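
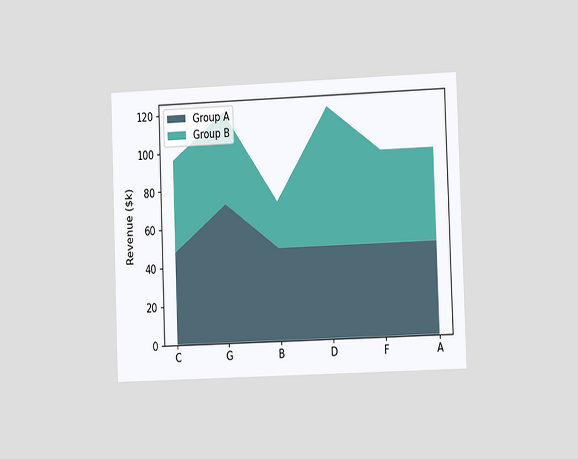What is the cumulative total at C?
The chart is tilted about 2° counter-clockwise and viewed slightly from the right. The stacked total at C reaches $96k.

$96k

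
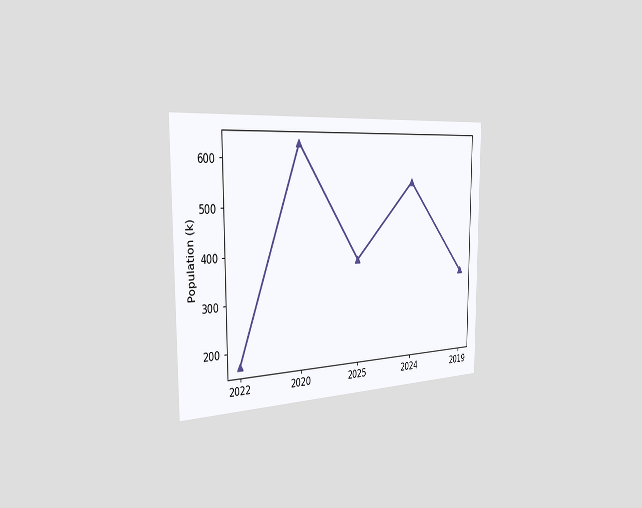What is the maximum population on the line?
630k

The chart is viewed slightly from the left. The highest point is at 2020, and reading across to the y-axis gives 630k.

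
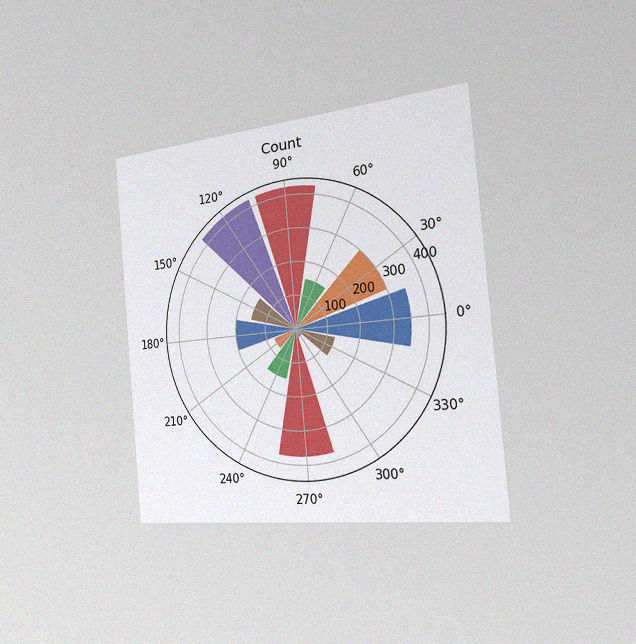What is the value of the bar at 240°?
150

The chart is tilted about 5° counter-clockwise and viewed slightly from the right, with some photo noise. The bar at 240° reaches 150 on the radial axis.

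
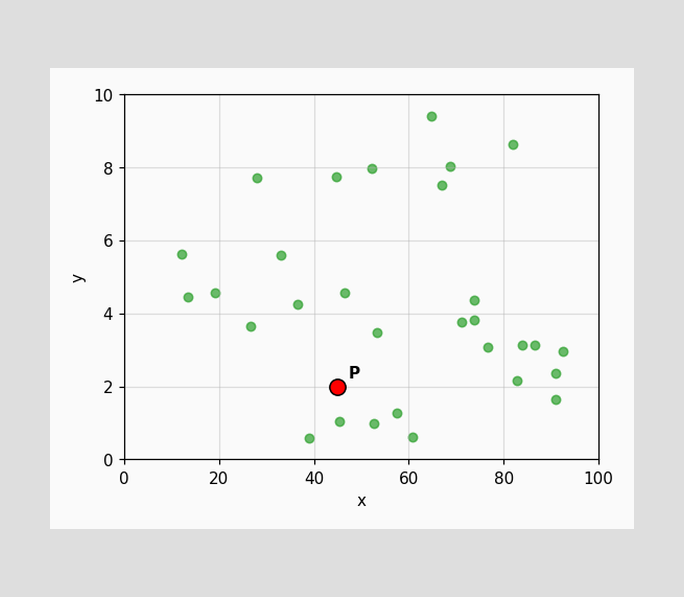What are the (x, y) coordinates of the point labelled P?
(45, 2)

Following the gridlines from P to each axis, P sits at (45, 2).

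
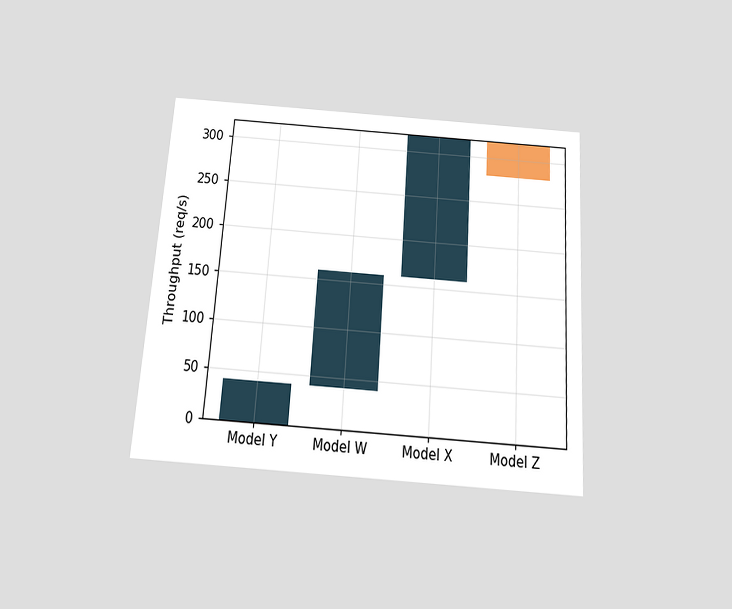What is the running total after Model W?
The chart is tilted about 4° clockwise and viewed slightly from below. After Model W the running total reaches 160req/s.

160req/s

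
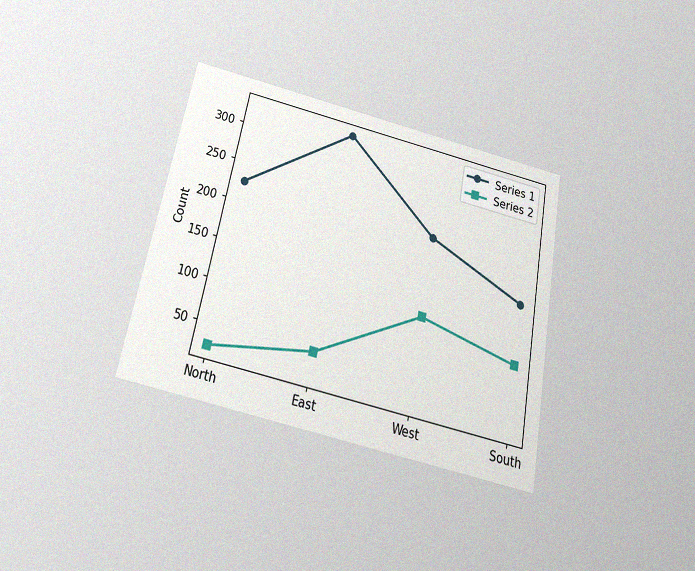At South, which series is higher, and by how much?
The chart is tilted about 11° clockwise and viewed slightly from below, with some photo noise. At South, Series 1 sits above the other line by 75.

Series 1, by 75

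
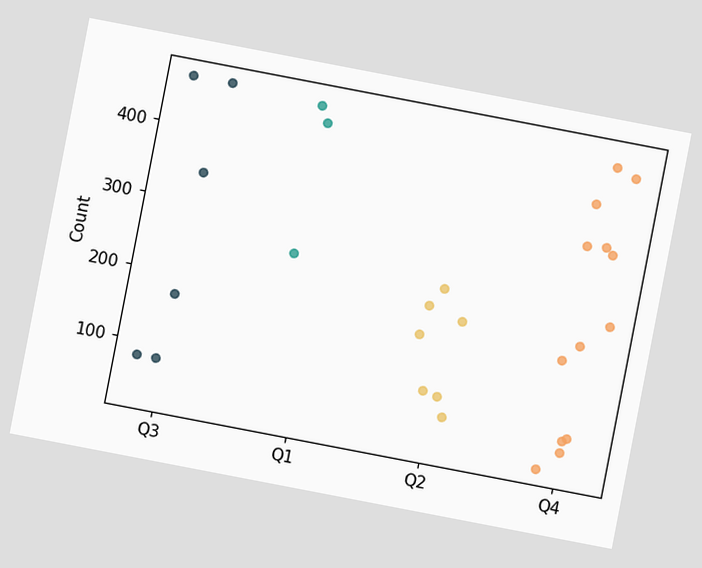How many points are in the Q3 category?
The chart is tilted about 11° clockwise. Counting the markers in the Q3 column gives 6.

6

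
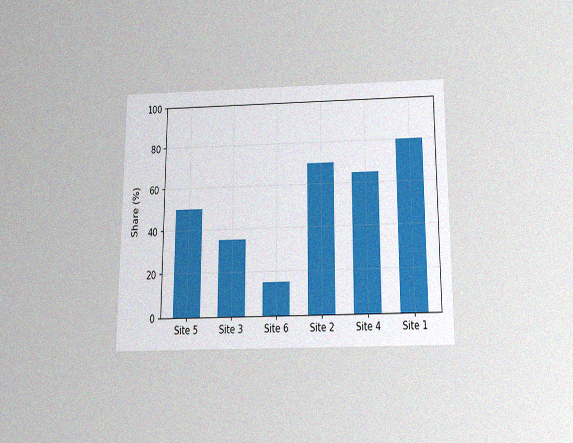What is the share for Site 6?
15%

The chart is viewed slightly from below, with some photo noise. Reading along the chart's y-axis, the Site 6 bar reaches 15%.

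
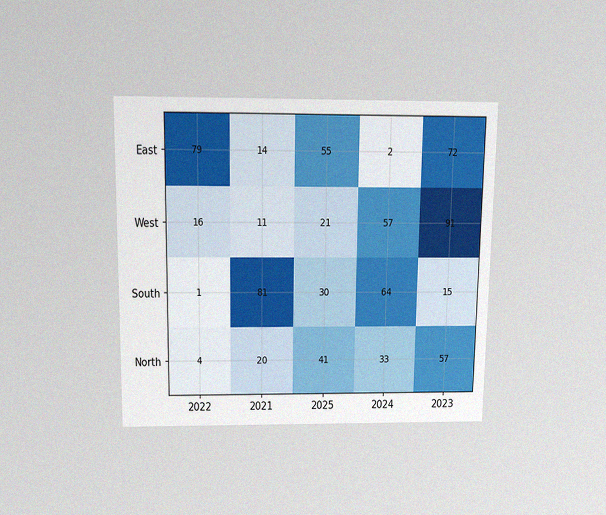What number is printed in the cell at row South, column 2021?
The chart is viewed slightly from above, with some photo noise. The (South, 2021) cell reads 81.

81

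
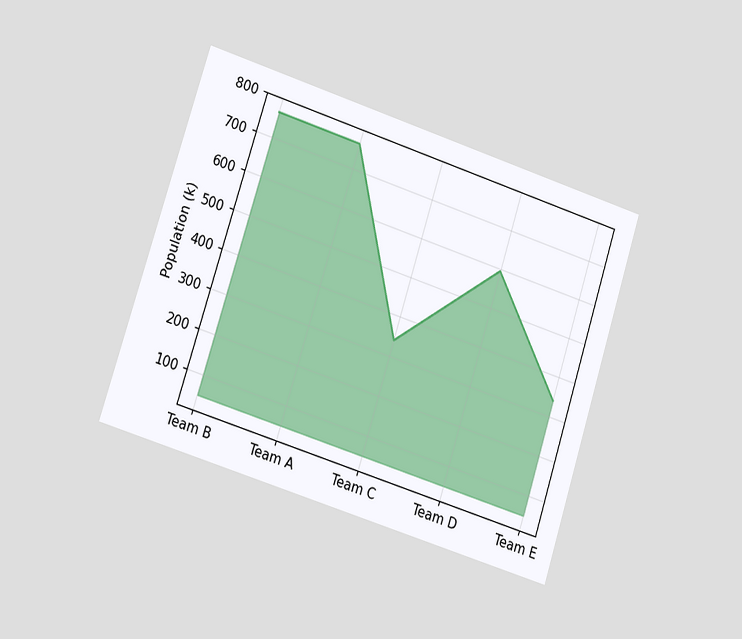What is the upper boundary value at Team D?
The chart is tilted about 18° clockwise and viewed at a slight angle. At Team D the upper boundary is at 595k.

595k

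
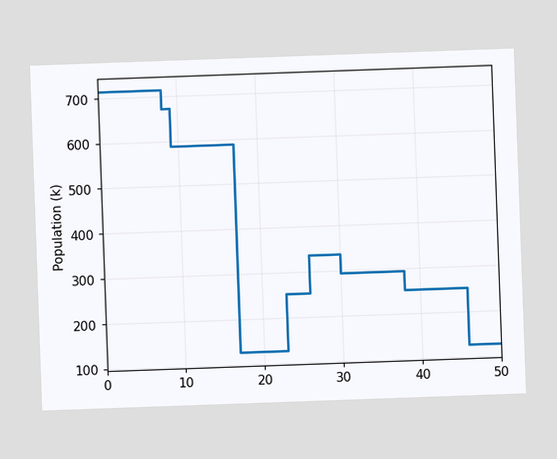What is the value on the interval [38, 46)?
252k

The chart is tilted about 2° counter-clockwise. On [38, 46) the step sits at 252k.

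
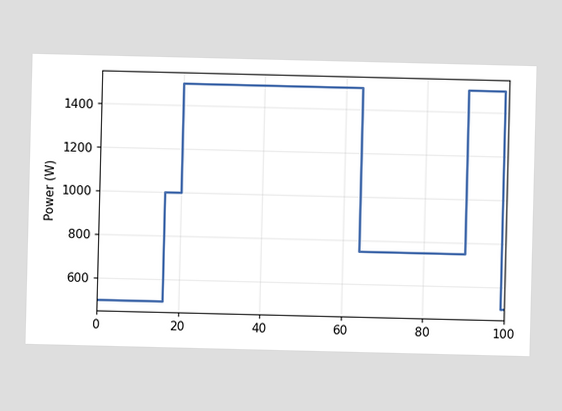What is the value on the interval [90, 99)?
1500W

On [90, 99) the step sits at 1500W.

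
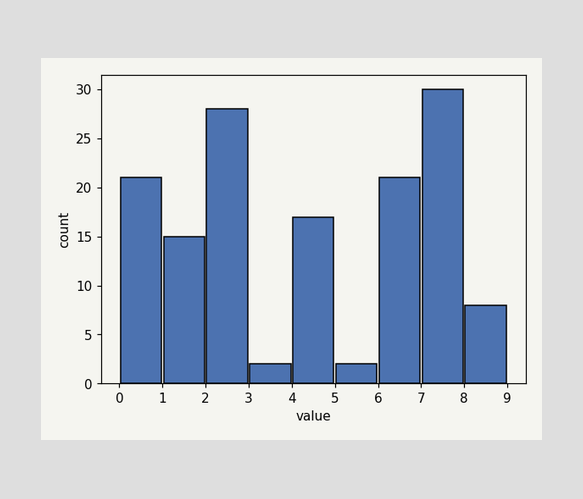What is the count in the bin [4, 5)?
17

The [4, 5) bin has height 17.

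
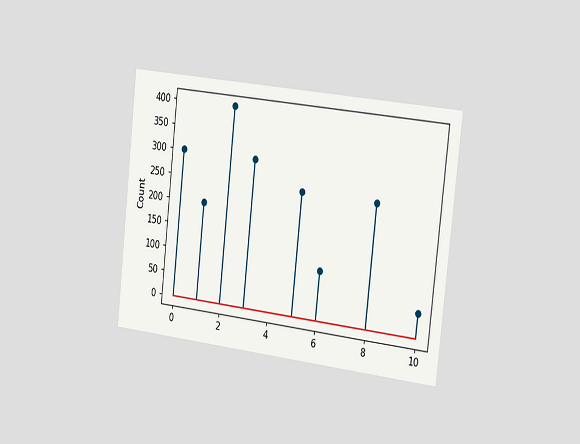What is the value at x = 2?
400

The chart is tilted about 6° clockwise and viewed slightly from the right. The stem at x=2 reaches 400.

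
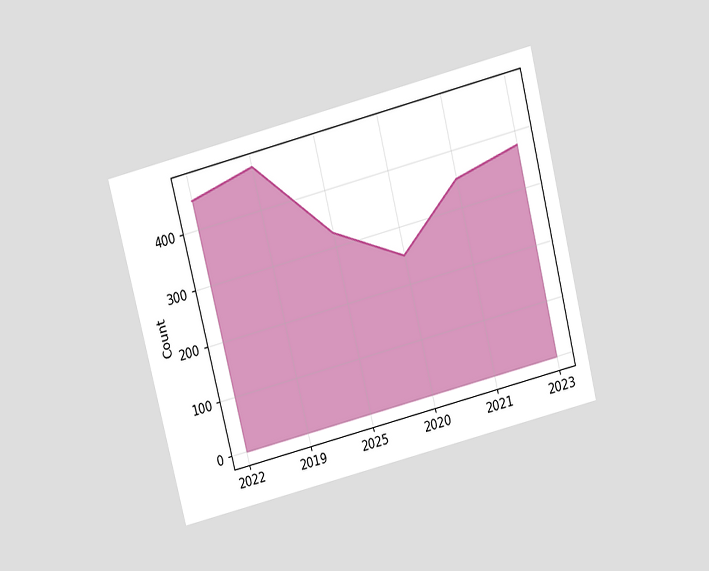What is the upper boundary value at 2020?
250

The chart is tilted about 14° counter-clockwise and viewed slightly from above. At 2020 the upper boundary is at 250.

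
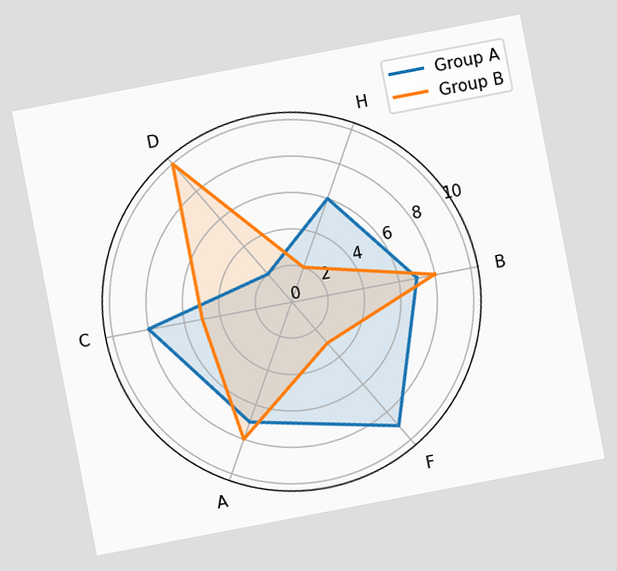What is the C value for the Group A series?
8

The chart is tilted about 11° counter-clockwise. On the C axis, Group A reaches 8.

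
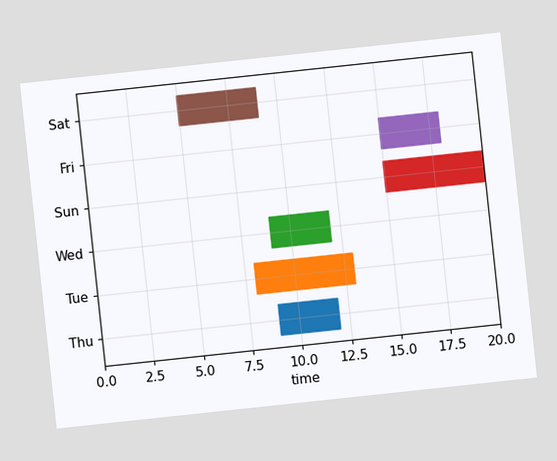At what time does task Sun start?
The chart is tilted about 6° counter-clockwise. The Sun bar begins at t=15.

15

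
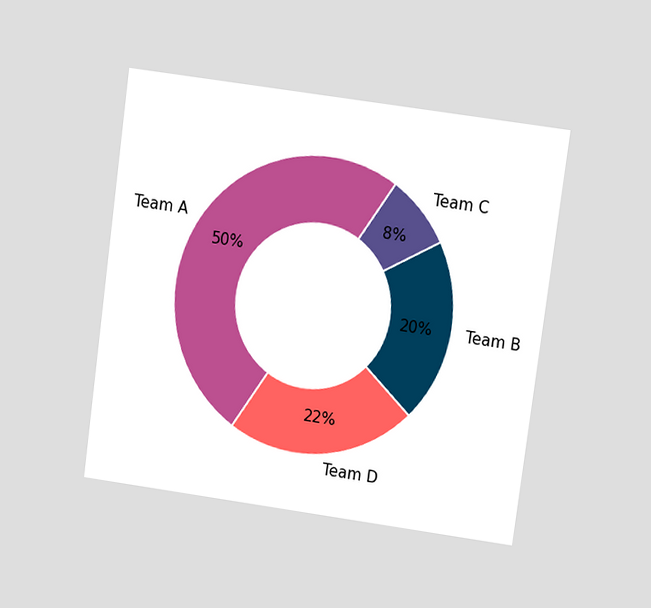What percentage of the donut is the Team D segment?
The chart is tilted about 8° clockwise and viewed at a slight angle. The Team D segment takes up 22% of the ring.

22%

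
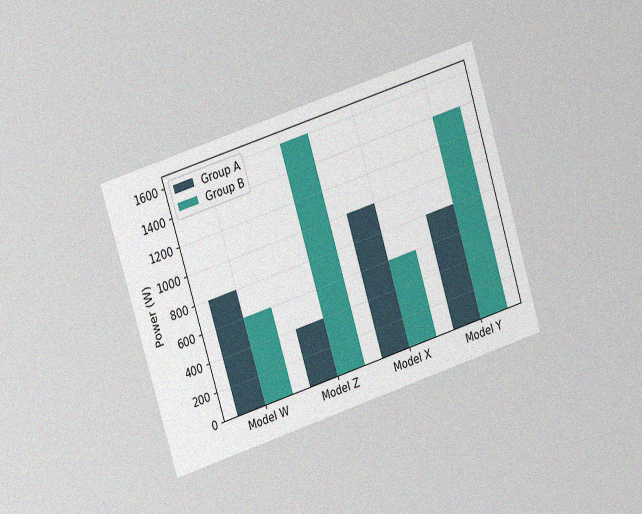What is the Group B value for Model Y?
The chart is tilted about 17° counter-clockwise and viewed at a slight angle, with some photo noise. The Group B bar at Model Y reaches 1400W on the y-axis.

1400W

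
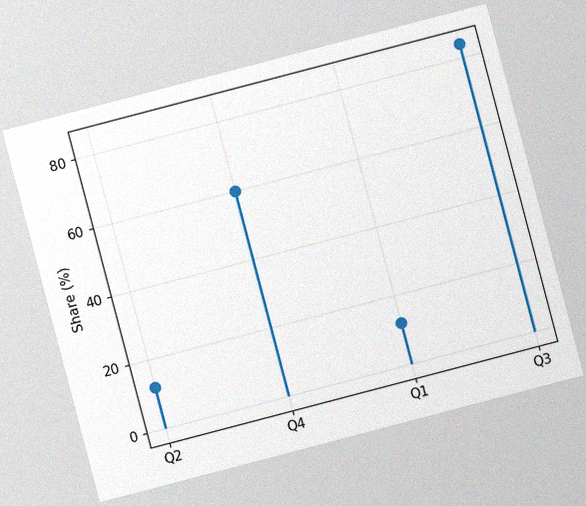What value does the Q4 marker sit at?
60%

The chart is tilted about 15° counter-clockwise, with some photo noise. The Q4 marker sits at 60%.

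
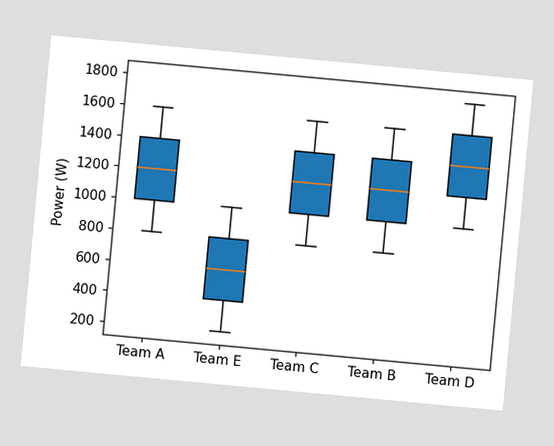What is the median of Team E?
600W

The chart is tilted about 5° clockwise. The median line in the Team E box sits at 600W.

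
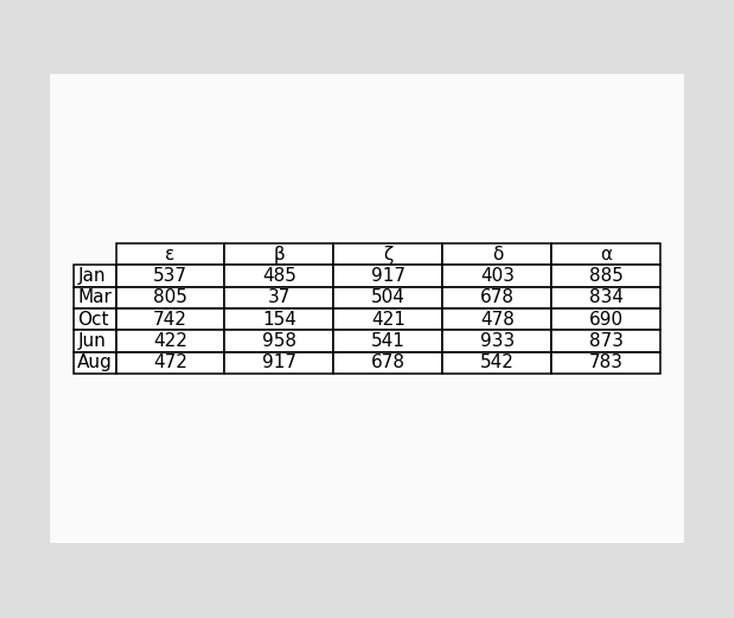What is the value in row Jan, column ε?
The (Jan, ε) cell reads 537.

537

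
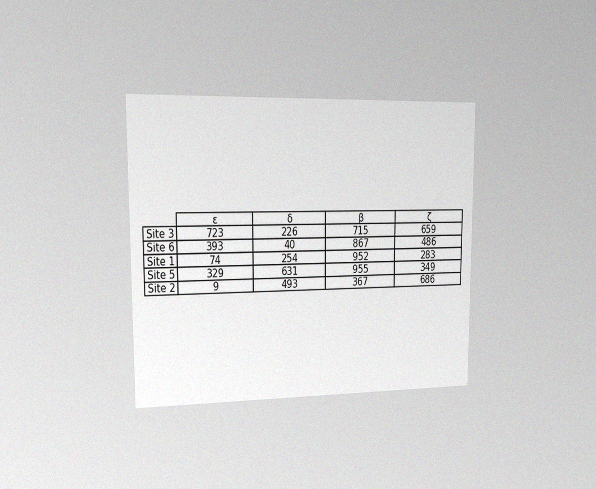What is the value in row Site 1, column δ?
The chart is viewed slightly from the left, with some photo noise. The (Site 1, δ) cell reads 254.

254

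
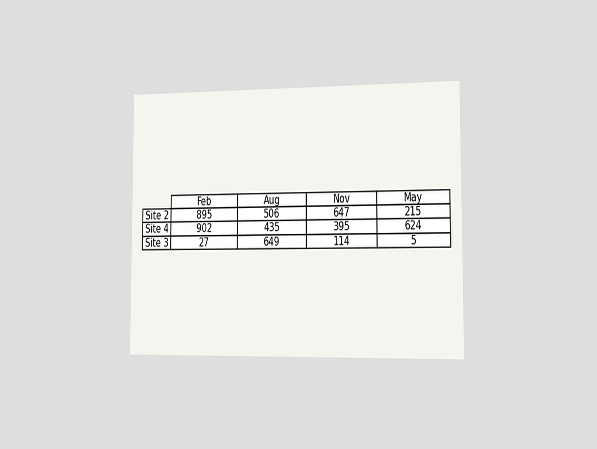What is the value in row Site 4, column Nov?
The chart is viewed slightly from the right. The (Site 4, Nov) cell reads 395.

395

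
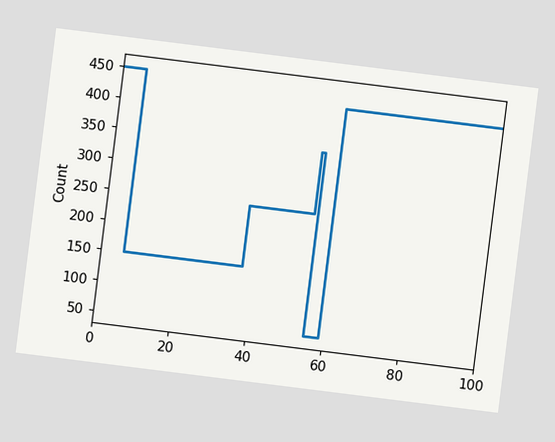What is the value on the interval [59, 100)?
The chart is tilted about 7° clockwise. On [59, 100) the step sits at 425.

425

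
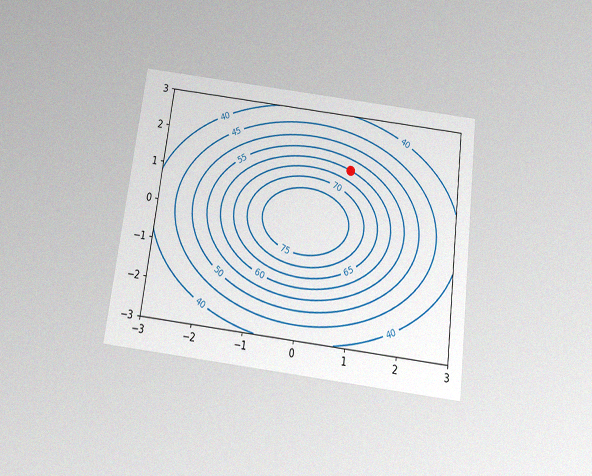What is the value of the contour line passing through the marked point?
60

The chart is tilted about 7° clockwise and viewed slightly from below, with some photo noise. The marked point sits on the contour labelled 60.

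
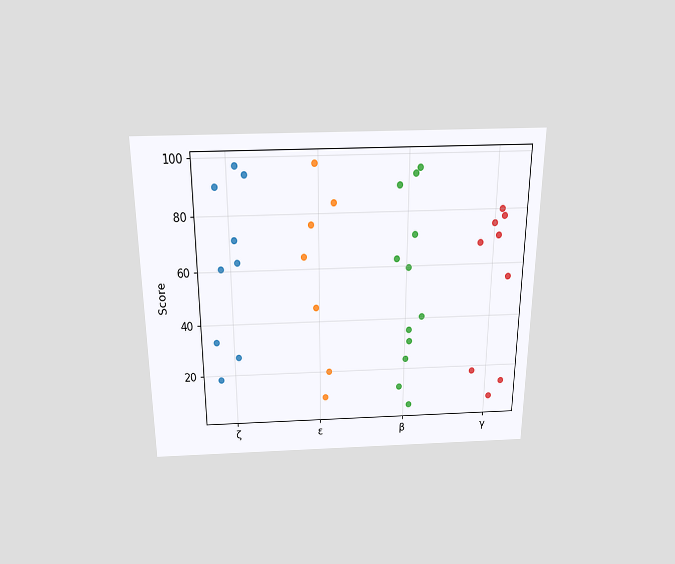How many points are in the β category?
12

The chart is viewed slightly from above. Counting the markers in the β column gives 12.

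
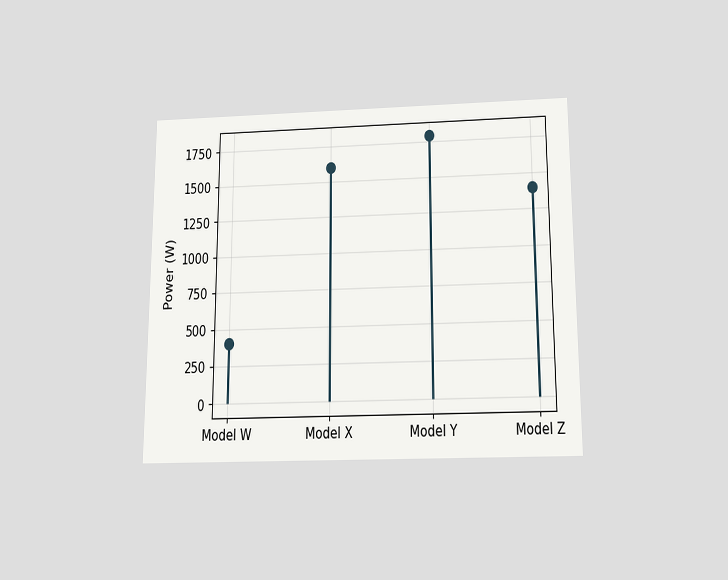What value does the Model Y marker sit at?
1800W

The chart is viewed slightly from below. The Model Y marker sits at 1800W.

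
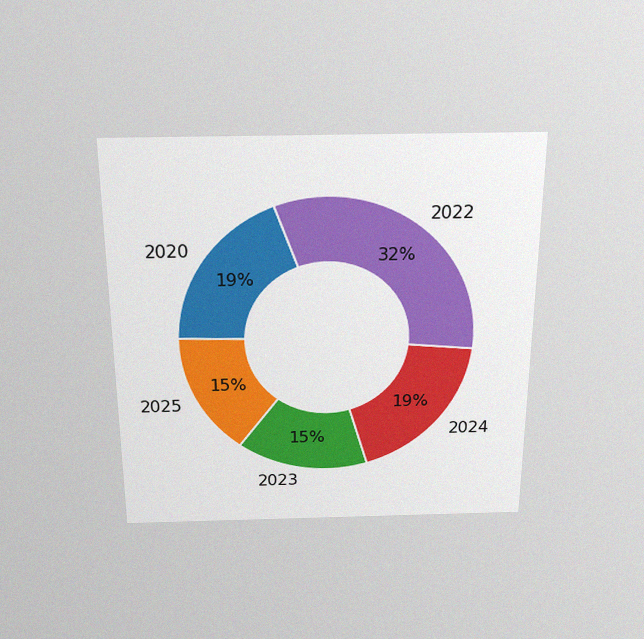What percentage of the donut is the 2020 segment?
The chart is viewed slightly from above, with some photo noise. The 2020 segment takes up 19% of the ring.

19%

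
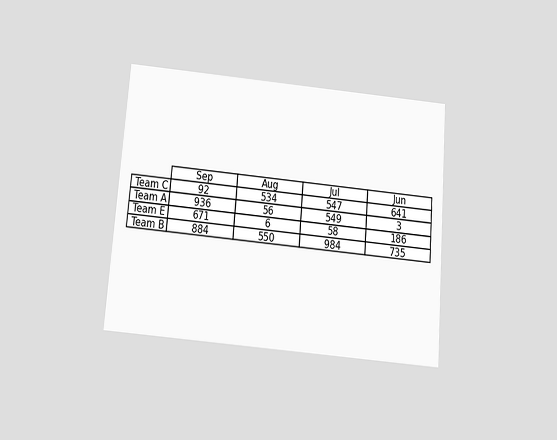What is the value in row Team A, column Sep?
The chart is tilted about 5° clockwise and viewed slightly from below. The (Team A, Sep) cell reads 936.

936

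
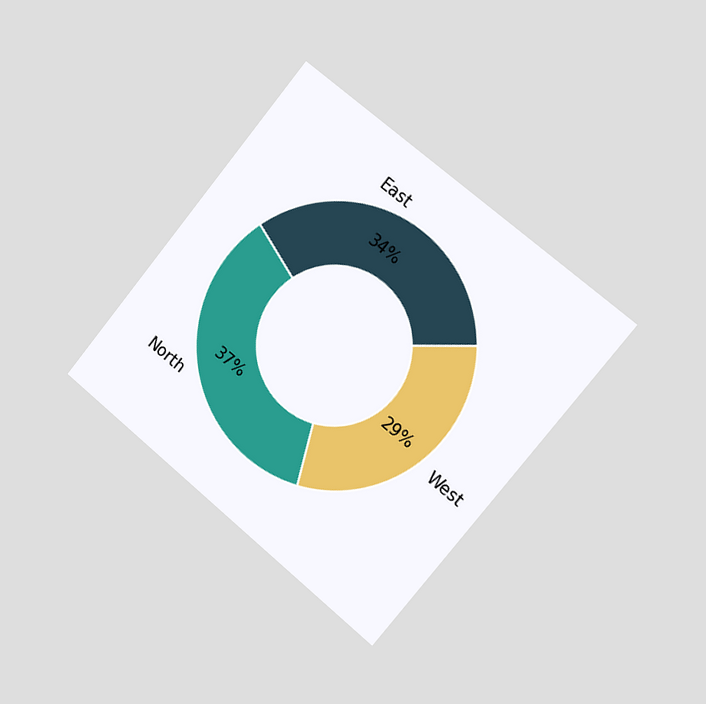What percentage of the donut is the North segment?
The chart is tilted about 39° clockwise and viewed slightly from the right. The North segment takes up 37% of the ring.

37%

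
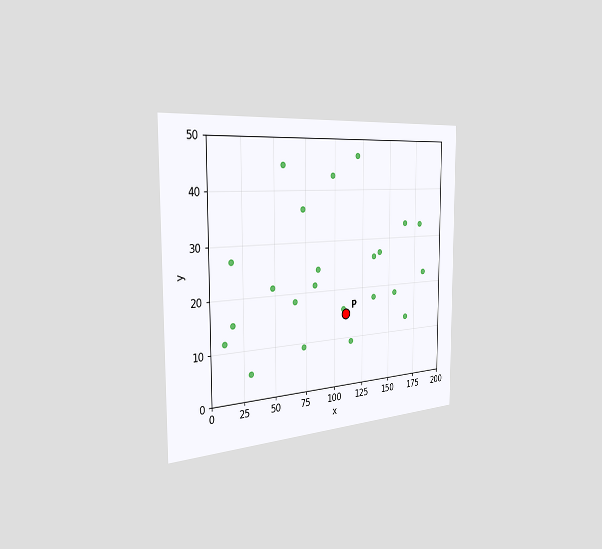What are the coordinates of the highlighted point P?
(110, 15)

The chart is viewed slightly from the left. Following the gridlines from P to each axis, P sits at (110, 15).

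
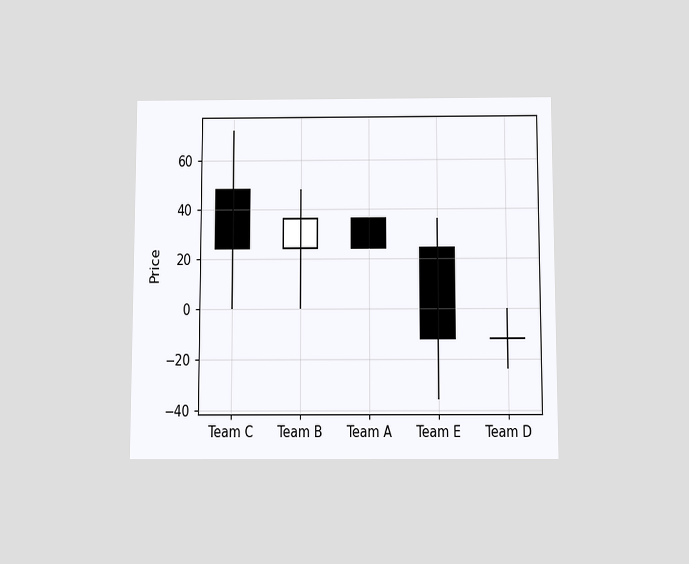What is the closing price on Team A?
The chart is viewed slightly from below. The Team A candle closes at 24.

24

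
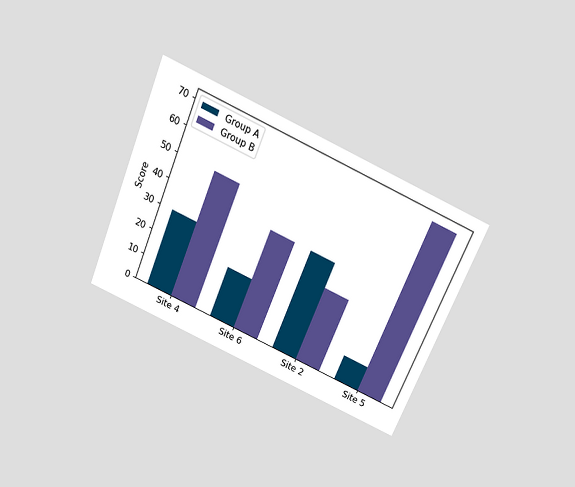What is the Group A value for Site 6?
The chart is tilted about 23° clockwise and viewed slightly from above. The Group A bar at Site 6 reaches 20 on the y-axis.

20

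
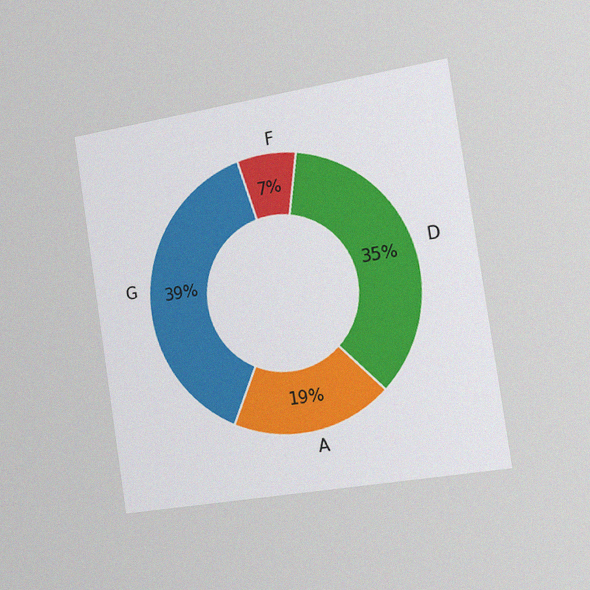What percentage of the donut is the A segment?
19%

The chart is tilted about 9° counter-clockwise and viewed slightly from the right, with some photo noise. The A segment takes up 19% of the ring.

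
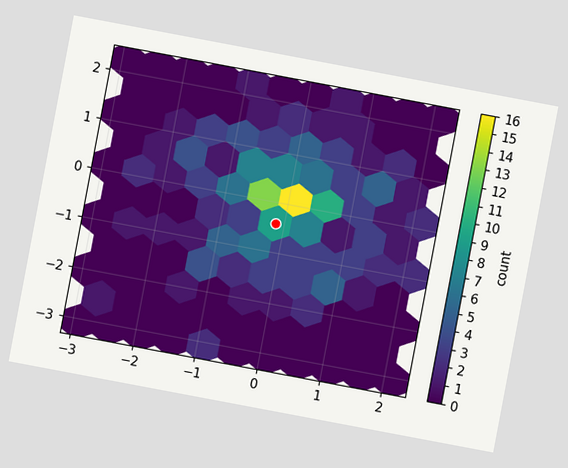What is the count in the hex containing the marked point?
9

The chart is tilted about 11° clockwise. The marked hex reads 9 on the colorbar.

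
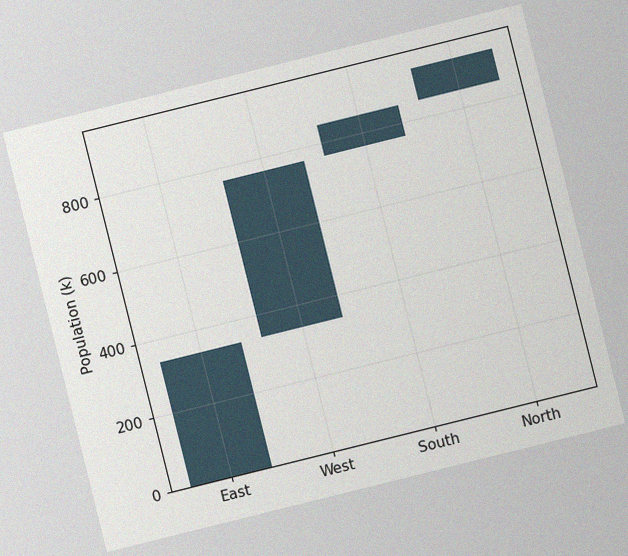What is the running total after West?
765k

The chart is tilted about 14° counter-clockwise, with some photo noise. After West the running total reaches 765k.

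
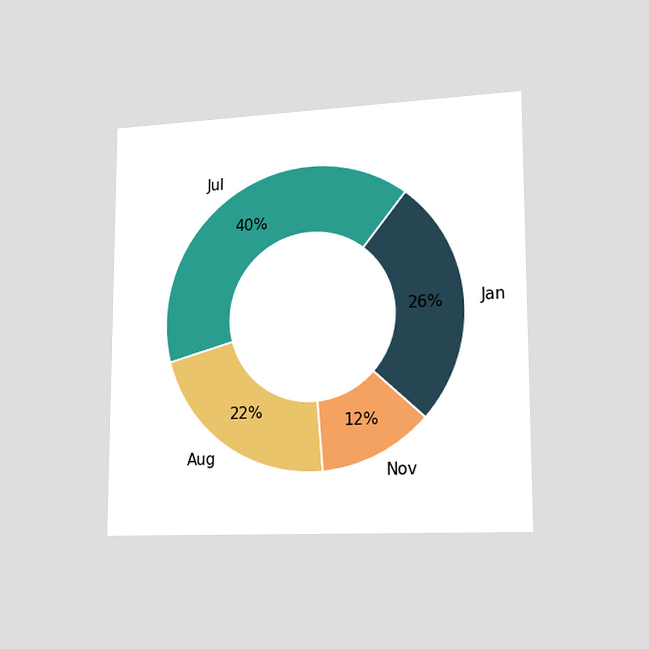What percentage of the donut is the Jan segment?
The chart is viewed slightly from the right. The Jan segment takes up 26% of the ring.

26%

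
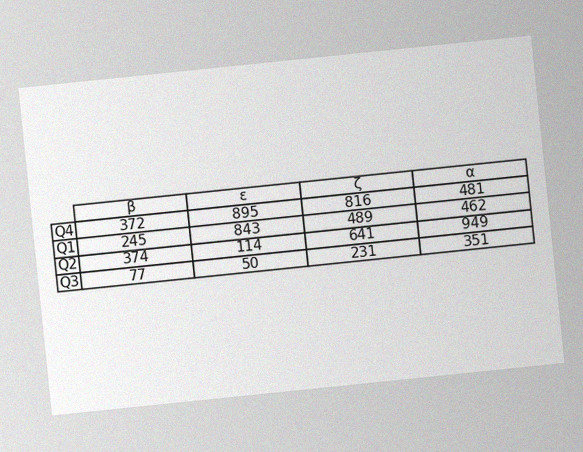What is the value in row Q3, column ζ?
The chart is tilted about 6° counter-clockwise, with some photo noise. The (Q3, ζ) cell reads 231.

231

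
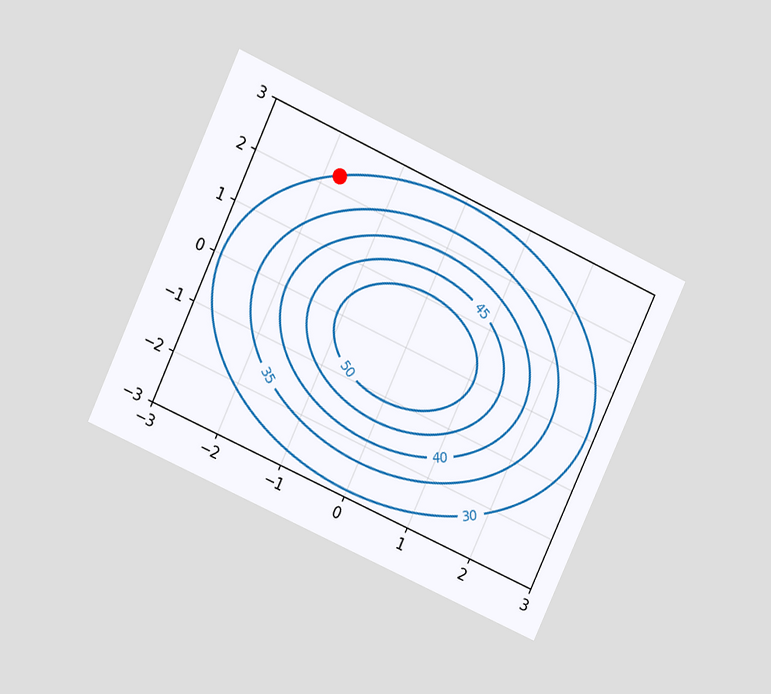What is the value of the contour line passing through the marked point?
The chart is tilted about 25° clockwise and viewed at a slight angle. The marked point sits on the contour labelled 30.

30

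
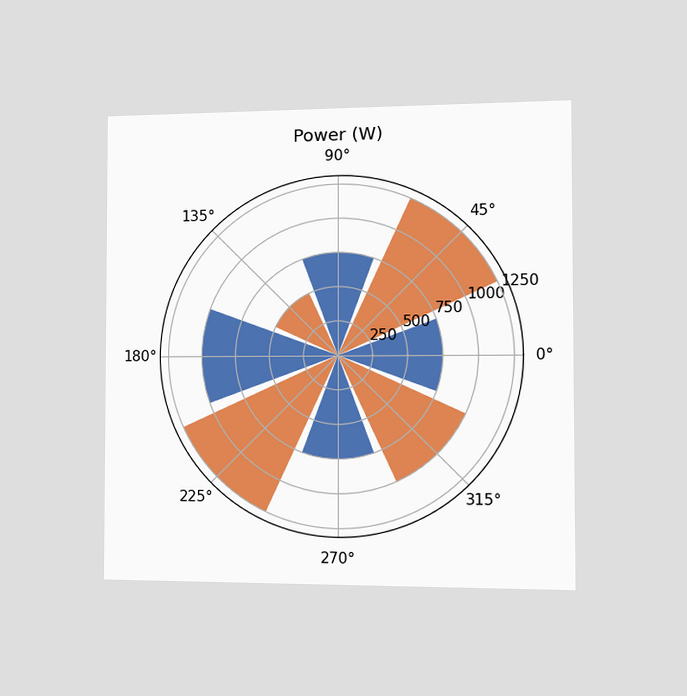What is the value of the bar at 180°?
The chart is viewed slightly from the right. The bar at 180° reaches 1000W on the radial axis.

1000W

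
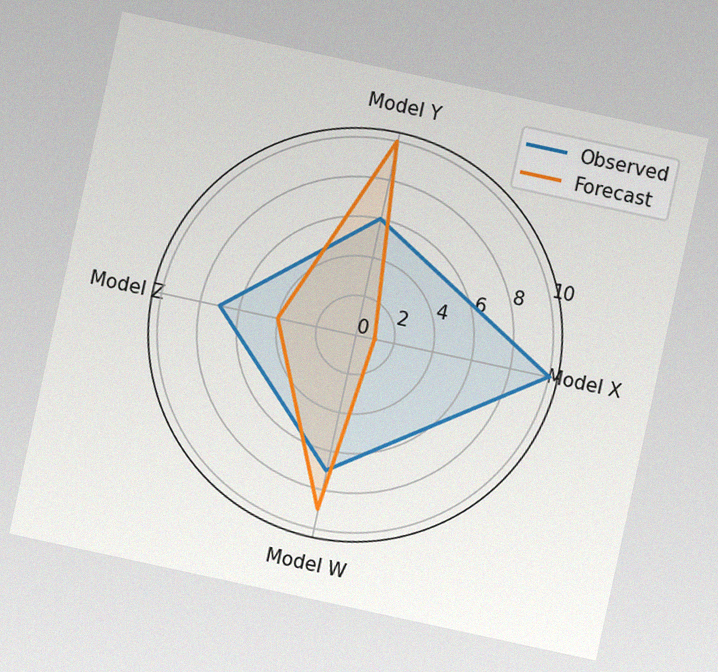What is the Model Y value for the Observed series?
The chart is tilted about 12° clockwise, with some photo noise. On the Model Y axis, Observed reaches 6.

6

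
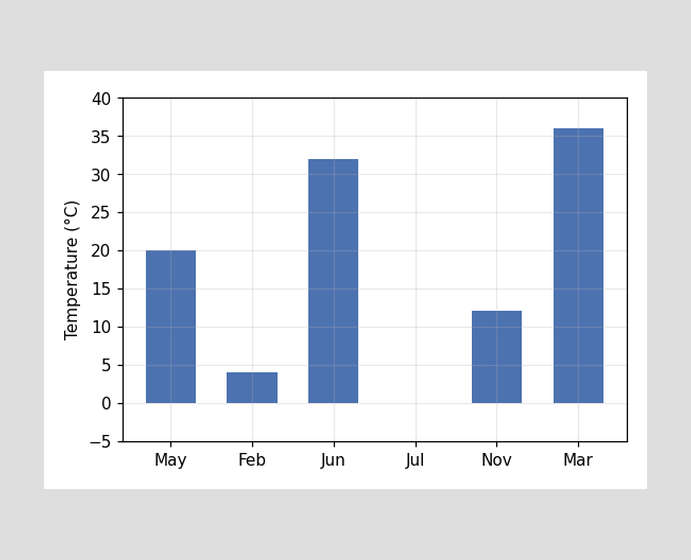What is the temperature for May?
20°C

Reading along the chart's y-axis, the May bar reaches 20°C.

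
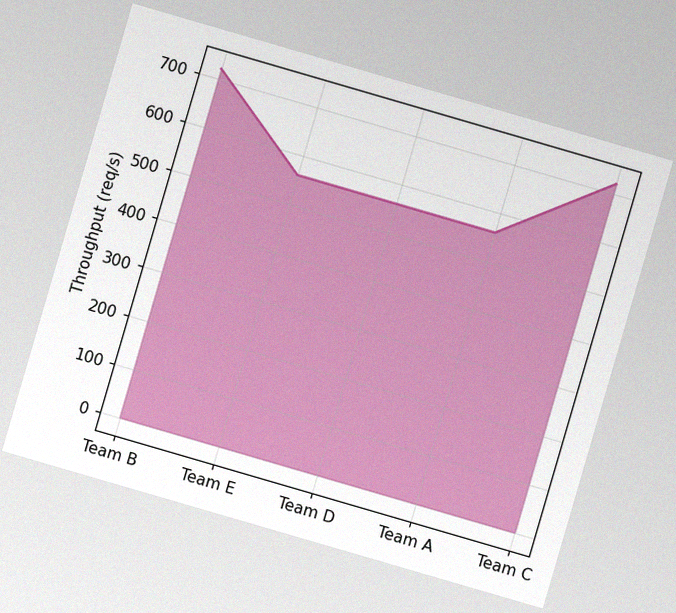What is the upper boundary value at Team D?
The chart is tilted about 16° clockwise, with some photo noise. At Team D the upper boundary is at 560req/s.

560req/s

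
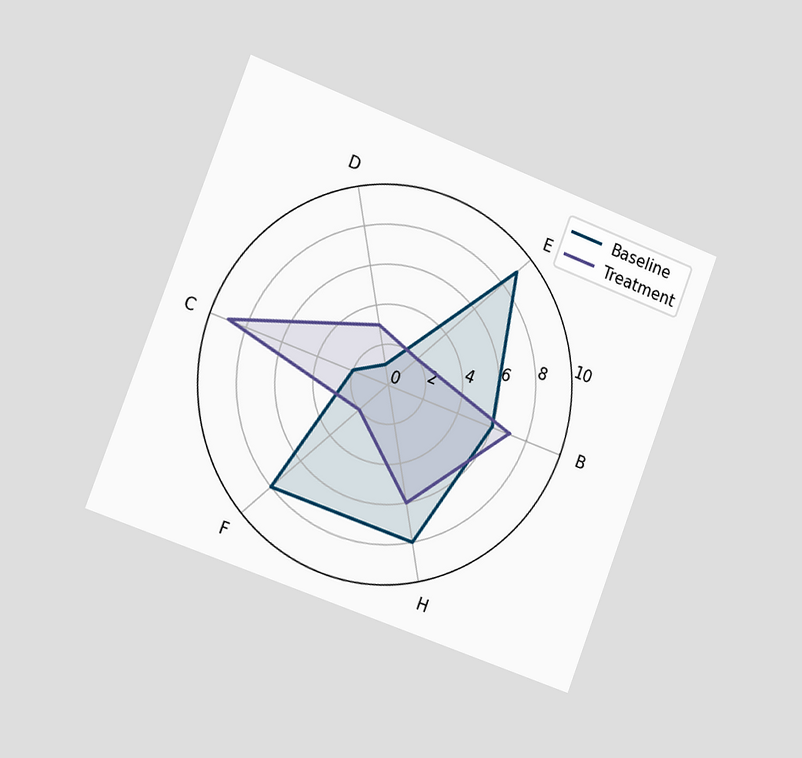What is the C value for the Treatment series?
The chart is tilted about 21° clockwise and viewed slightly from the left. On the C axis, Treatment reaches 9.

9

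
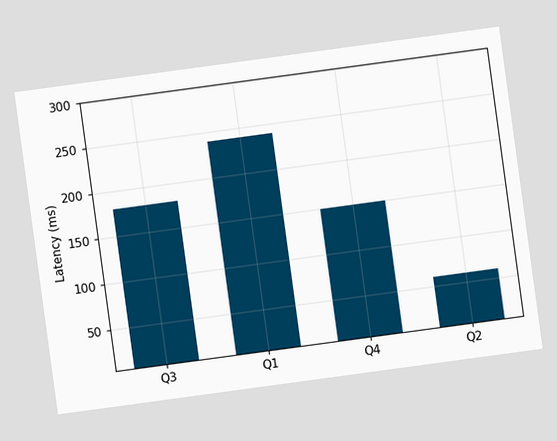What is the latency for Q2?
The chart is tilted about 8° counter-clockwise. Reading along the chart's y-axis, the Q2 bar reaches 60ms.

60ms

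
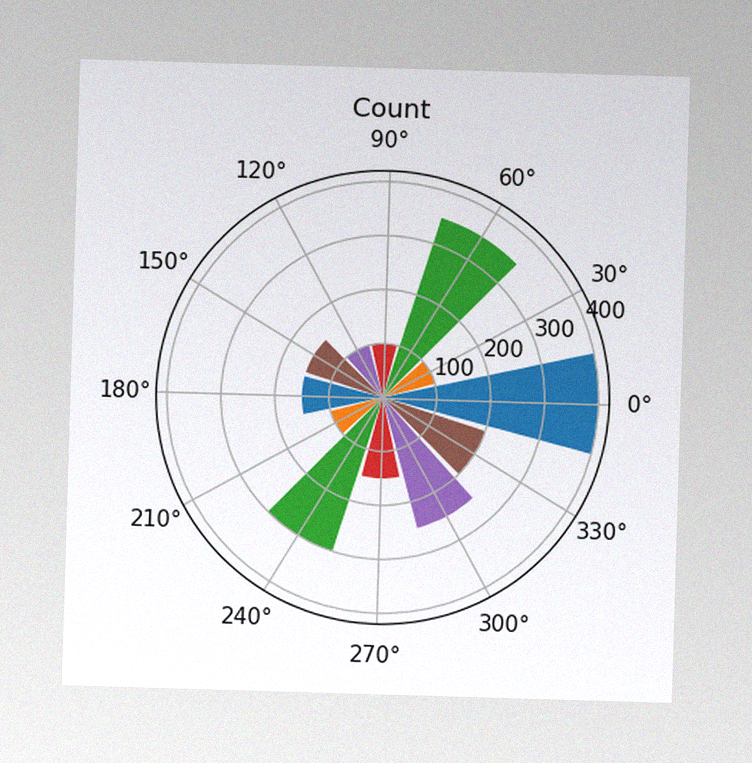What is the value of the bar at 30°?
100

The image has some photo noise and uneven lighting. The bar at 30° reaches 100 on the radial axis.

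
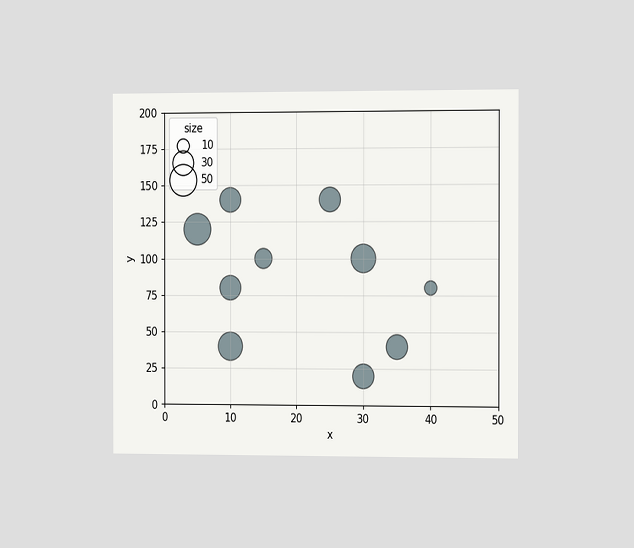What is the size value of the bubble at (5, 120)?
The chart is viewed slightly from the right. Matching the bubble at (5, 120) against the size legend gives 50.

50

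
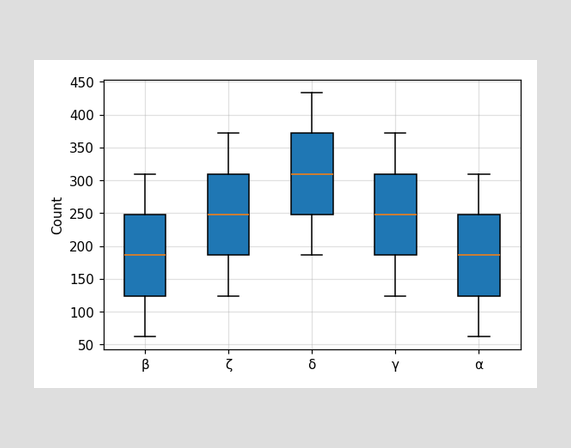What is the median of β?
186

The median line in the β box sits at 186.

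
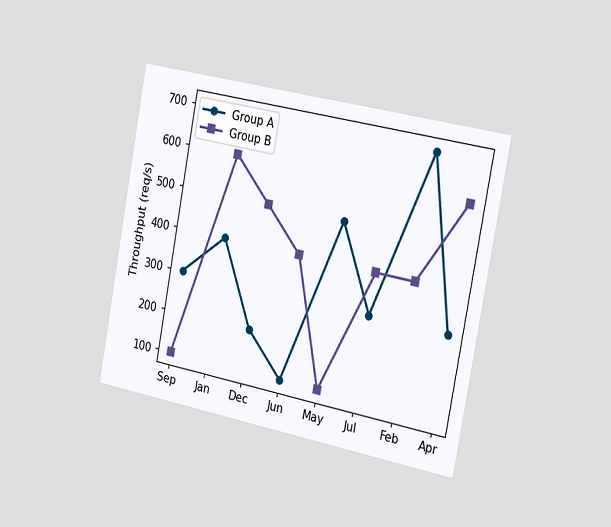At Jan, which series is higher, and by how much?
Group B, by 200req/s

The chart is tilted about 11° clockwise and viewed slightly from the right. At Jan, Group B sits above the other line by 200req/s.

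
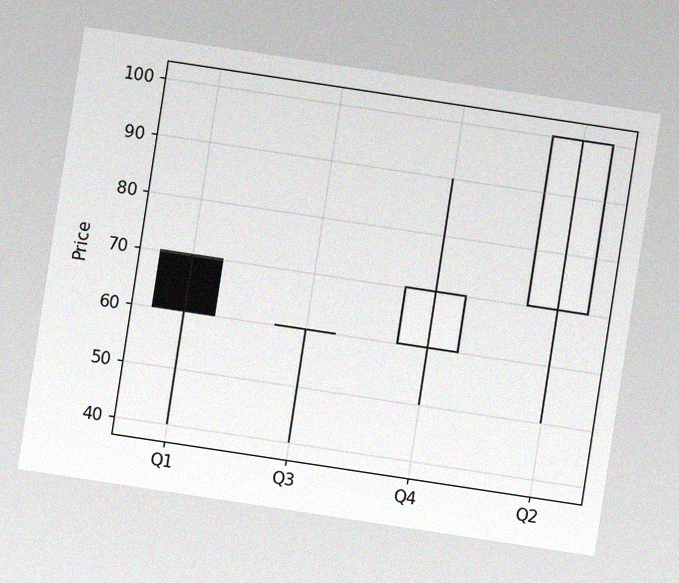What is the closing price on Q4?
70

The chart is tilted about 9° clockwise, with some photo noise. The Q4 candle closes at 70.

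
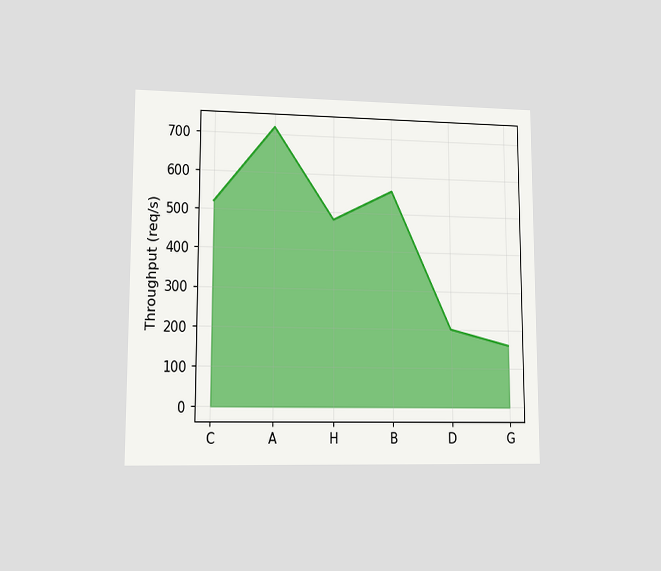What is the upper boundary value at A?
The chart is viewed at a slight angle. At A the upper boundary is at 720req/s.

720req/s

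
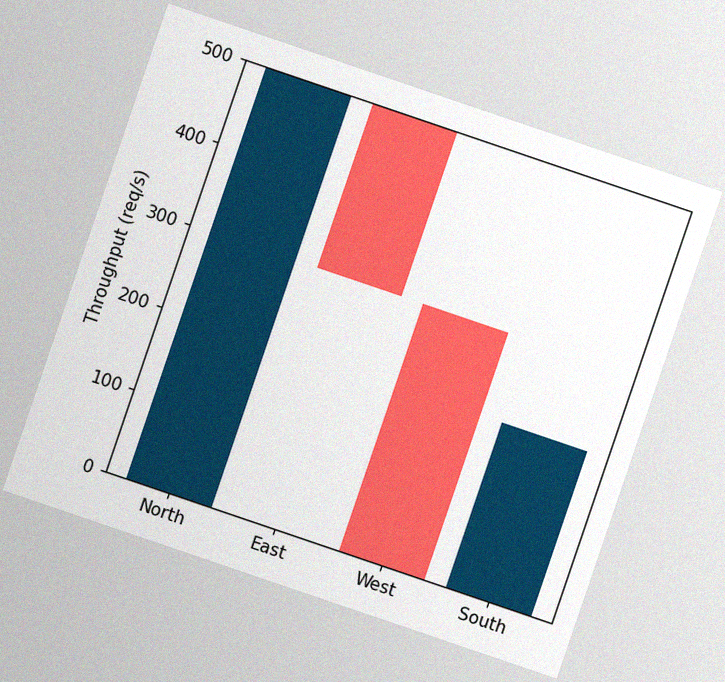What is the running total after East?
300req/s

The chart is tilted about 19° clockwise, with some photo noise. After East the running total reaches 300req/s.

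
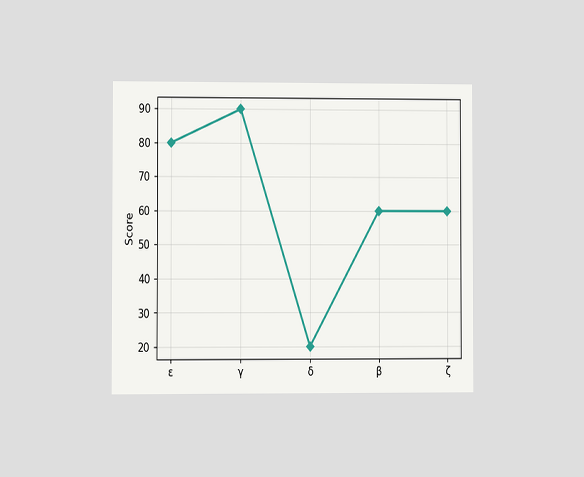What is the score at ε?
80

The chart is viewed at a slight angle. At ε, the line is at 80.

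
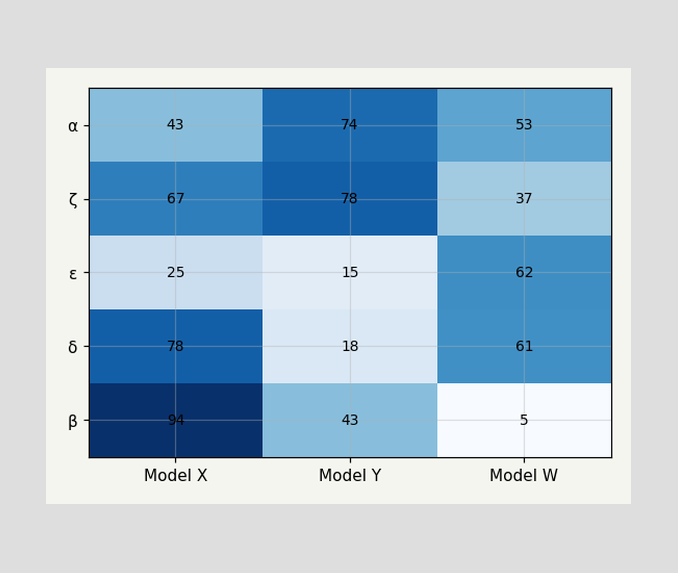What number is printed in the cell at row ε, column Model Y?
15

The (ε, Model Y) cell reads 15.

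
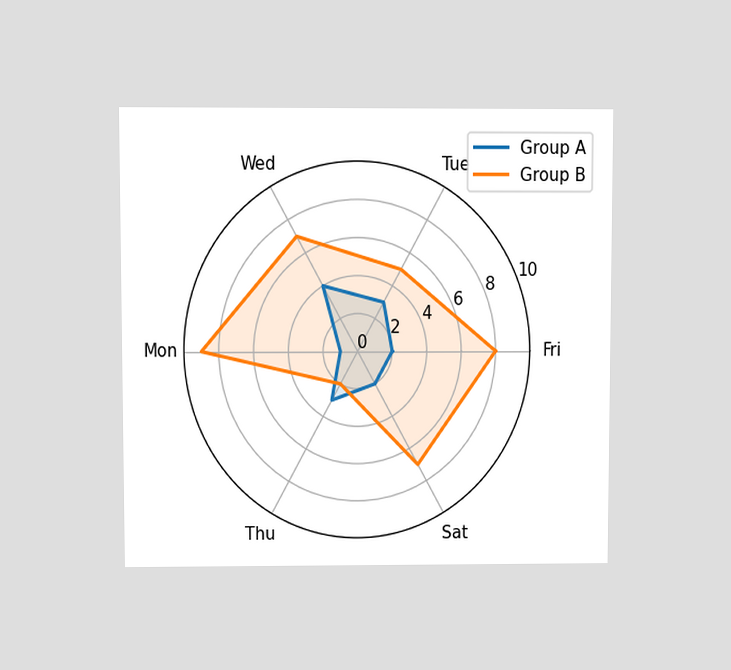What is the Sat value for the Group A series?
The chart is viewed at a slight angle. On the Sat axis, Group A reaches 2.

2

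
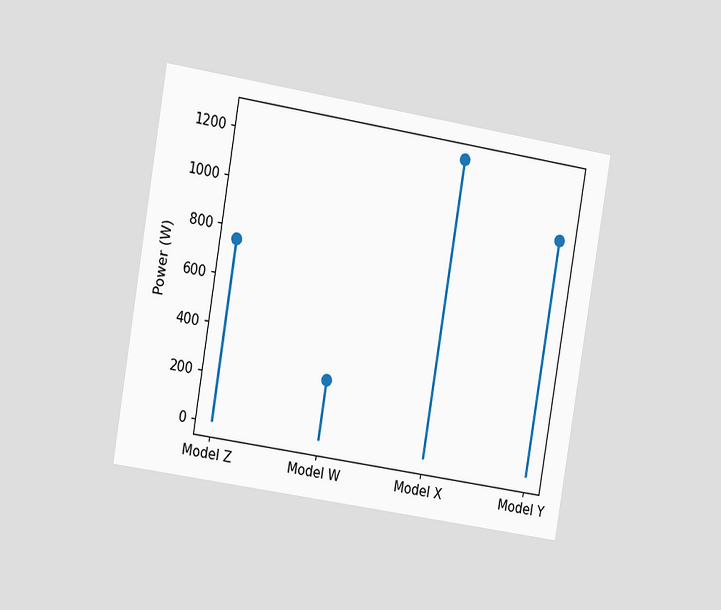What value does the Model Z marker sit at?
750W

The chart is tilted about 9° clockwise and viewed slightly from the left. The Model Z marker sits at 750W.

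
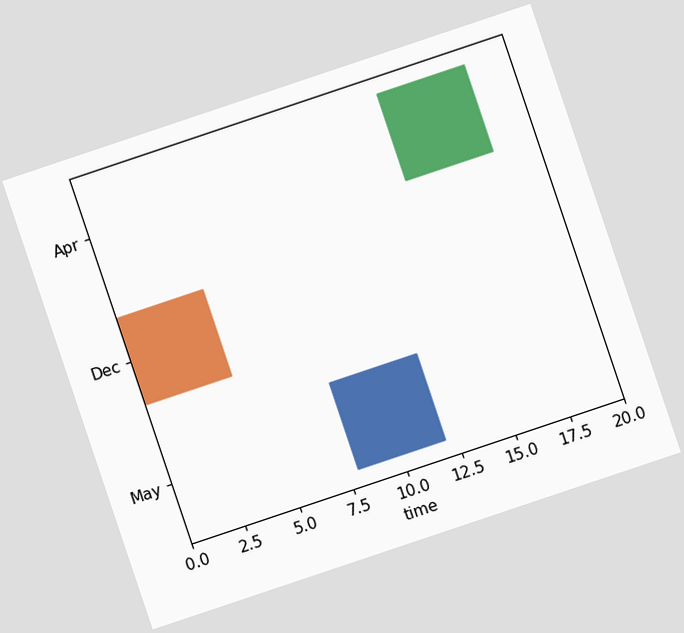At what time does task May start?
8

The chart is tilted about 19° counter-clockwise. The May bar begins at t=8.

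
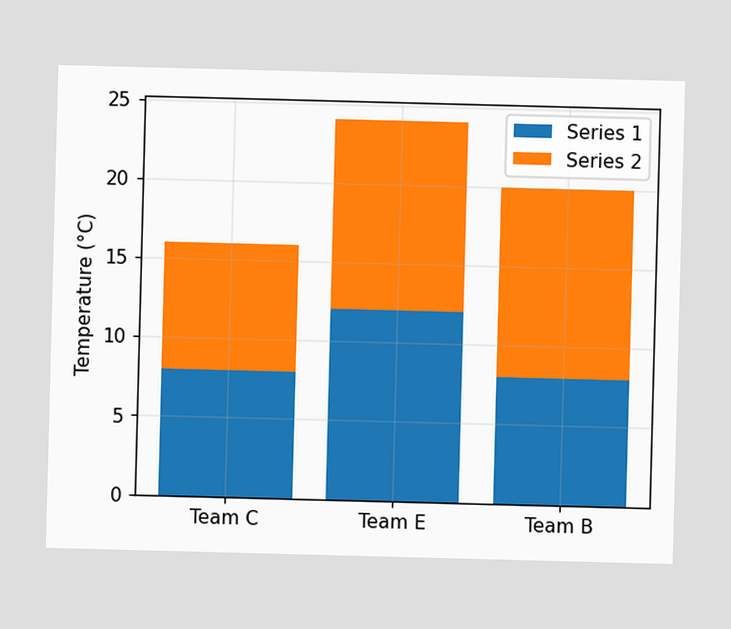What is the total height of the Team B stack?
The Team B stack's top reaches 20°C on the y-axis.

20°C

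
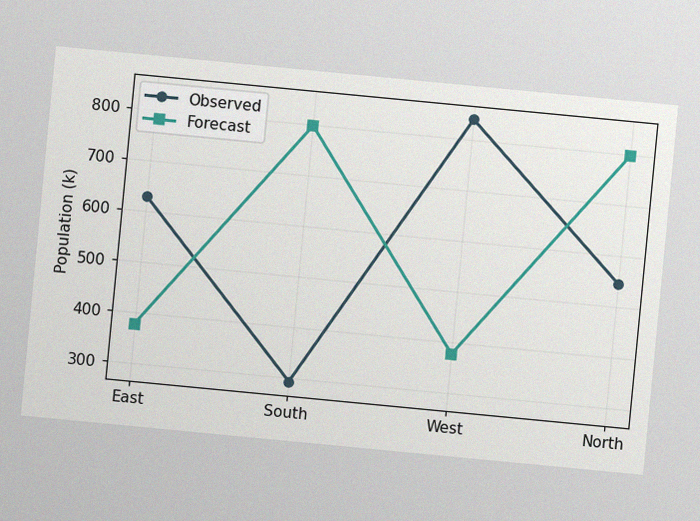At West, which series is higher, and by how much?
Observed, by 462k

The chart is tilted about 5° clockwise, with some photo noise. At West, Observed sits above the other line by 462k.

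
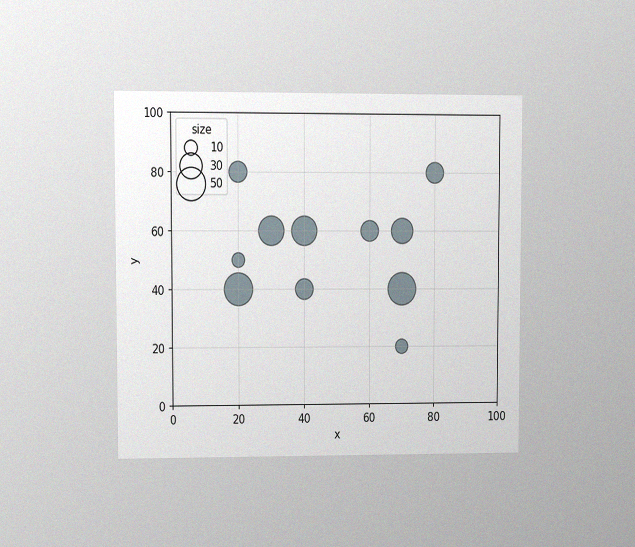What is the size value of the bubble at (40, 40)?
20

The chart is viewed at a slight angle, with some photo noise. Matching the bubble at (40, 40) against the size legend gives 20.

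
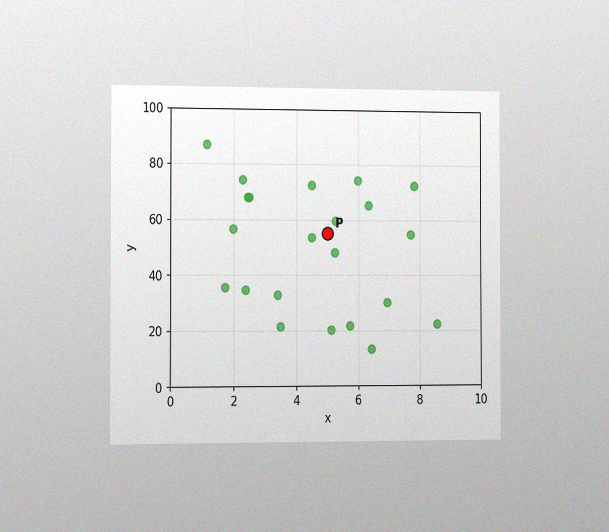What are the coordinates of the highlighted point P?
The chart is viewed slightly from the left, with some photo noise. Following the gridlines from P to each axis, P sits at (5, 55).

(5, 55)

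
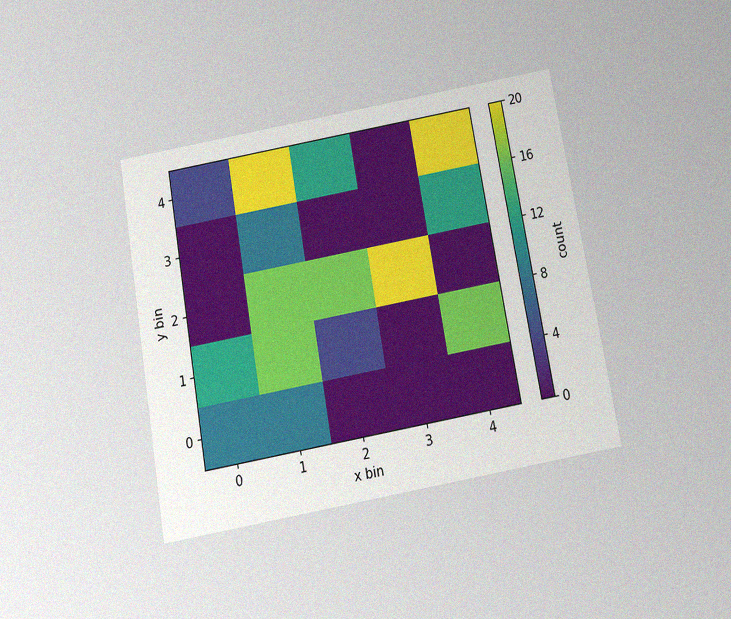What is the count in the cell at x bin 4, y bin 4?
The chart is tilted about 10° counter-clockwise and viewed slightly from below, with some photo noise. Matching the cell (4, 4) against the colorbar gives 20.

20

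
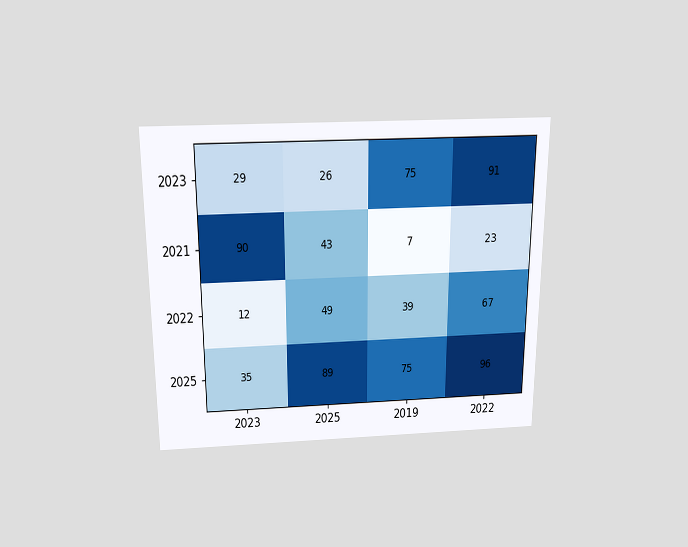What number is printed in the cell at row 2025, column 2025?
The chart is viewed slightly from above. The (2025, 2025) cell reads 89.

89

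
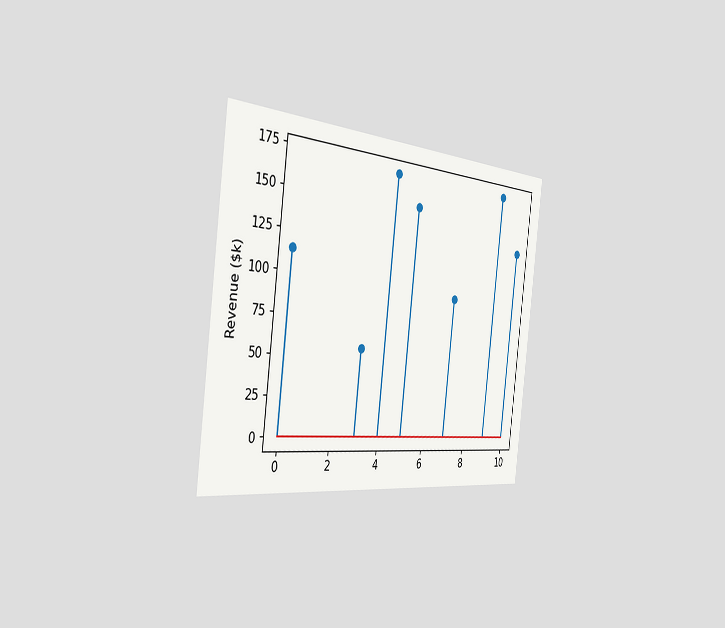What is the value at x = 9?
The chart is tilted about 7° clockwise and viewed slightly from the left. The stem at x=9 reaches $171k.

$171k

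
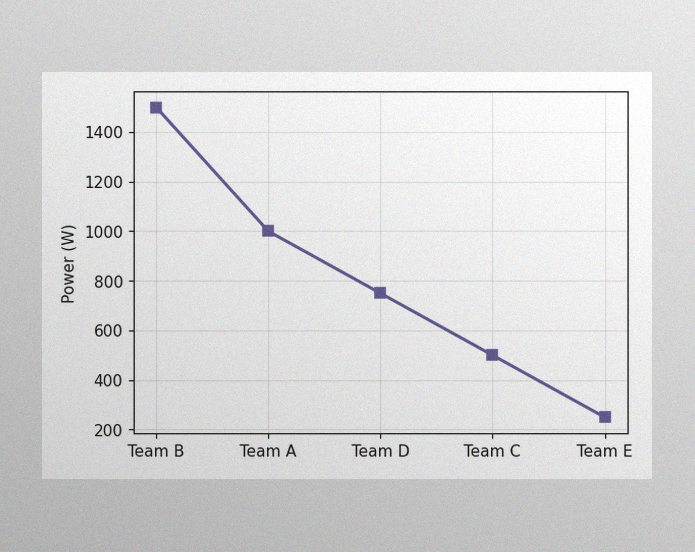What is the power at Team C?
500W

The image has some photo noise and uneven lighting. At Team C, the line is at 500W.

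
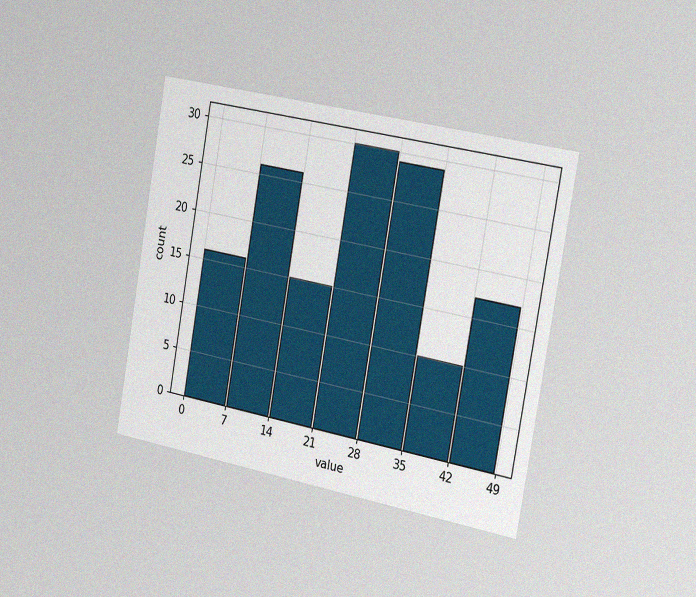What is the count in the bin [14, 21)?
The chart is tilted about 10° clockwise and viewed slightly from the right, with some photo noise. The [14, 21) bin has height 15.

15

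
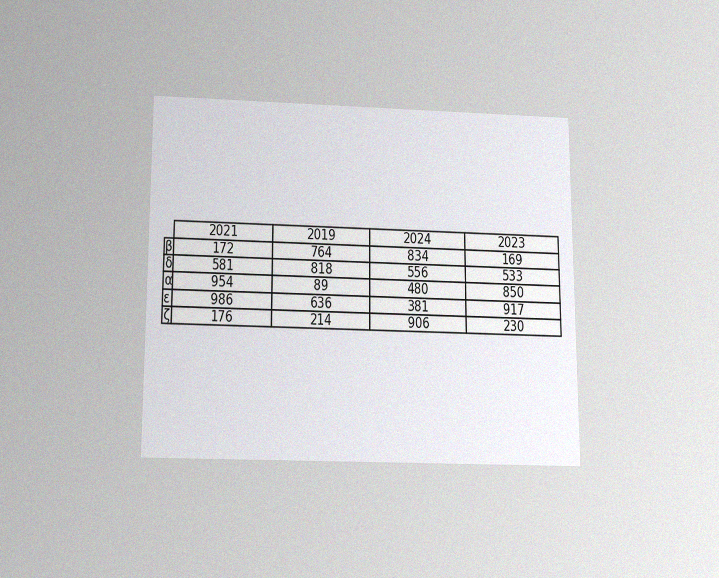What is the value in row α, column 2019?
The chart is viewed slightly from below, with some photo noise. The (α, 2019) cell reads 89.

89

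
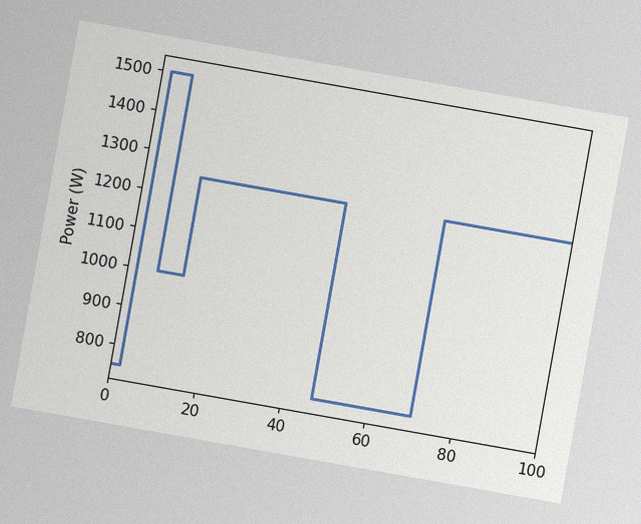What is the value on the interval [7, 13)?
The chart is tilted about 10° clockwise, with some photo noise. On [7, 13) the step sits at 1000W.

1000W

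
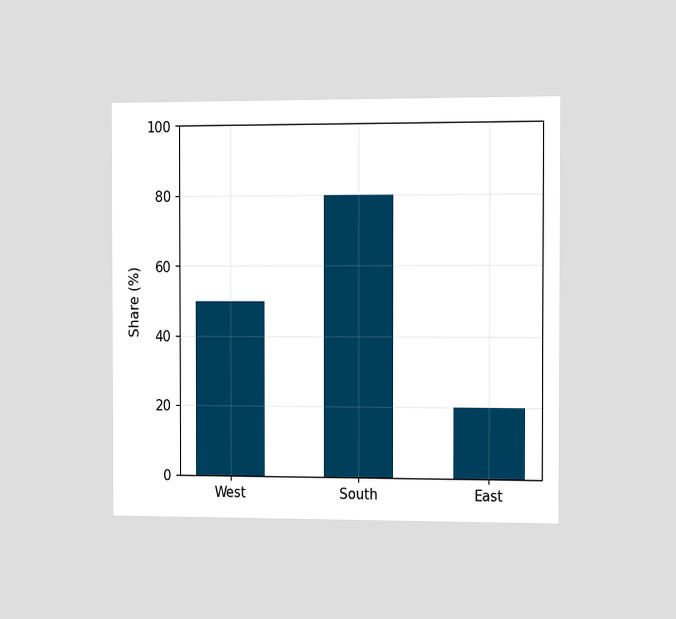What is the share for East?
20%

The chart is viewed slightly from the right. Reading along the chart's y-axis, the East bar reaches 20%.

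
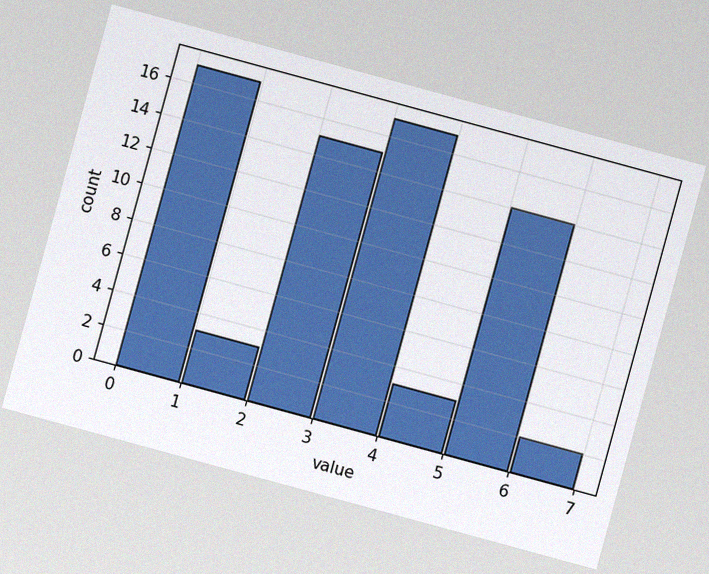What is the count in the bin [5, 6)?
The chart is tilted about 15° clockwise, with some photo noise. The [5, 6) bin has height 14.

14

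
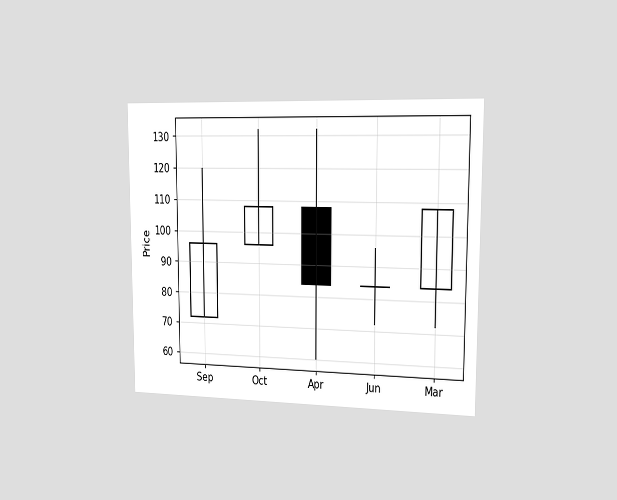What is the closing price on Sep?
The chart is viewed slightly from the right. The Sep candle closes at 96.

96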